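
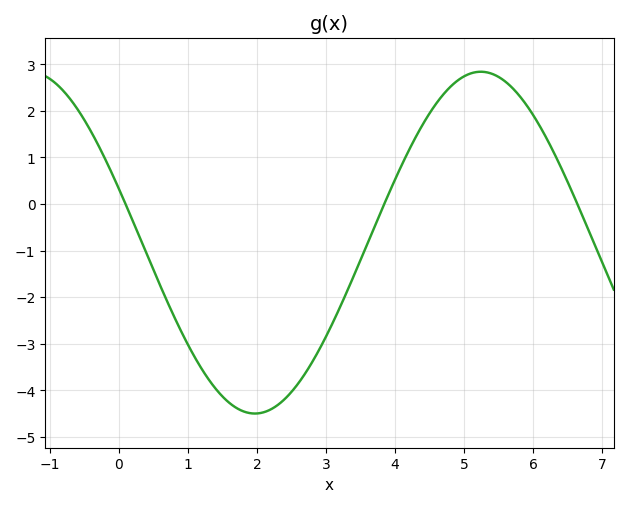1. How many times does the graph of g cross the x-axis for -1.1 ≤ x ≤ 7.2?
3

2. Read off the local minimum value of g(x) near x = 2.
-4.5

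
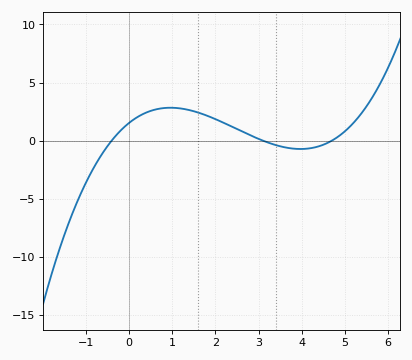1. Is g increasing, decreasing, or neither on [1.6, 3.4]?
decreasing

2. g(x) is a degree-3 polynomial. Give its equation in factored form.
y = 0.26(x + 0.4)(x - 3.1)(x - 4.7)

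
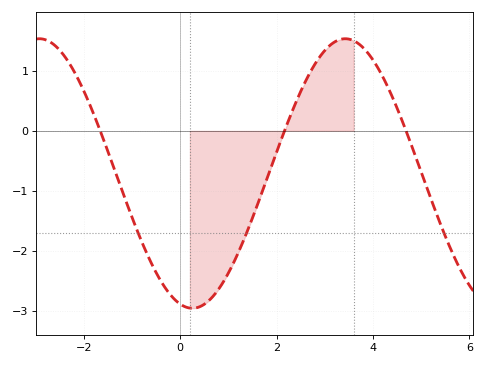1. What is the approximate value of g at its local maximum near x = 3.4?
1.5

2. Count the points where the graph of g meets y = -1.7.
3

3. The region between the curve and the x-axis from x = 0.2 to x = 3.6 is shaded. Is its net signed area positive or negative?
negative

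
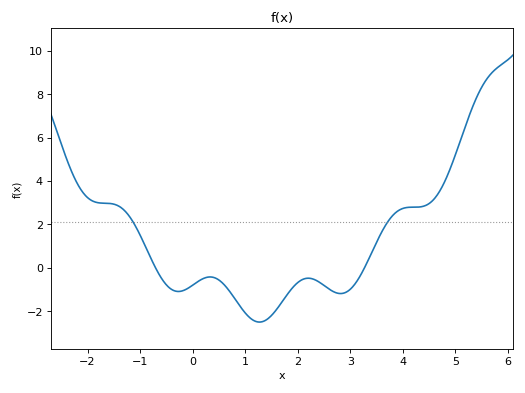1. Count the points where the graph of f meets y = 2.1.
2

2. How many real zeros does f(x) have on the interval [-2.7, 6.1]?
2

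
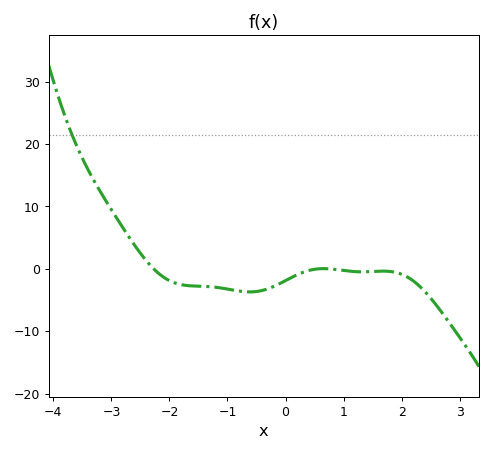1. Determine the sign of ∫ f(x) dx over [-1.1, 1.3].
negative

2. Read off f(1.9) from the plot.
-1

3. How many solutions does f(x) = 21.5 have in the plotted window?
1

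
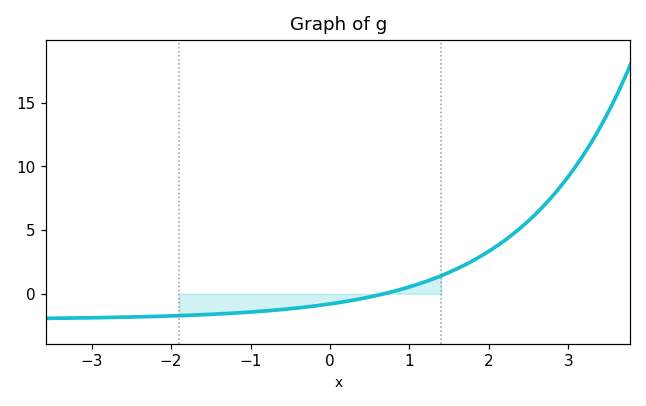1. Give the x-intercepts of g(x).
0.7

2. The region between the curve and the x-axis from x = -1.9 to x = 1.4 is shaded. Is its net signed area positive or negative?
negative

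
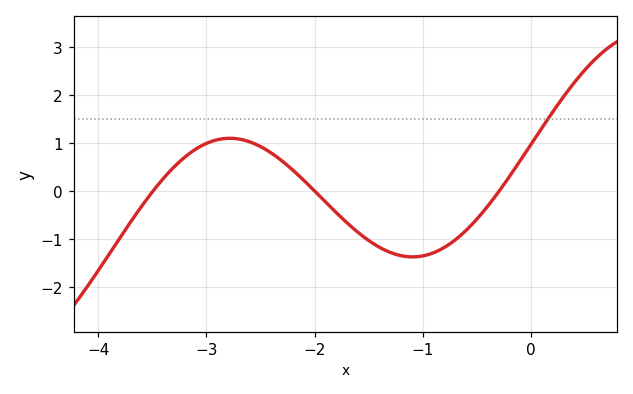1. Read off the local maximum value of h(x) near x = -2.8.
1.1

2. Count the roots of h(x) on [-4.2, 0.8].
3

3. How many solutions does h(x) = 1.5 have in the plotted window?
1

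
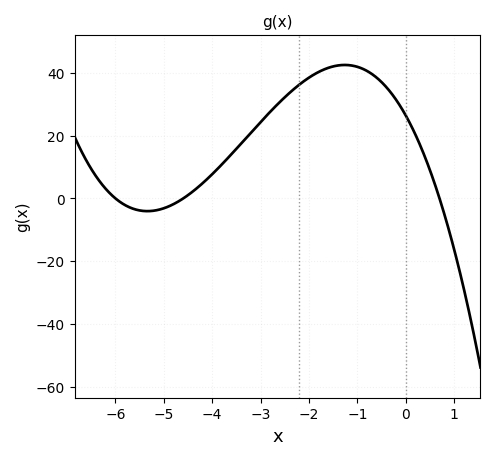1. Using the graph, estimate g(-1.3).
42.5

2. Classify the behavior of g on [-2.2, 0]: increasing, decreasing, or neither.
neither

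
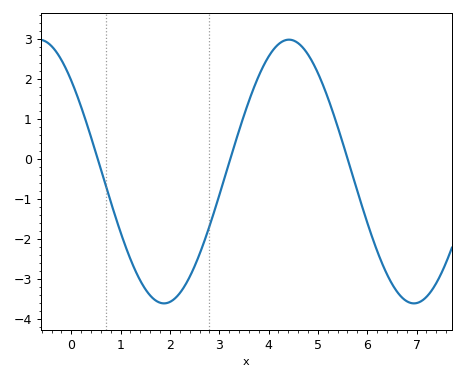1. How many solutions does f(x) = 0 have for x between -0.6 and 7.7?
3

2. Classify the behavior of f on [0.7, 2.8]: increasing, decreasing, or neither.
neither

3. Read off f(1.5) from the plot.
-3.2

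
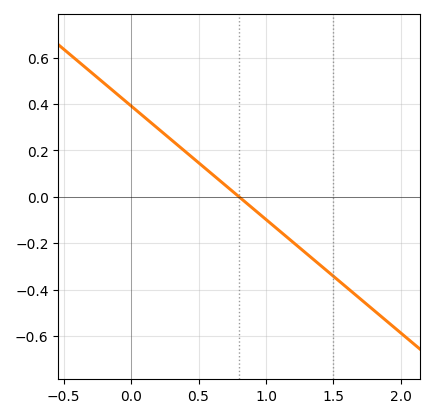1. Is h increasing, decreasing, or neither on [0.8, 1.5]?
decreasing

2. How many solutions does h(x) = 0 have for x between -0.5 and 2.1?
1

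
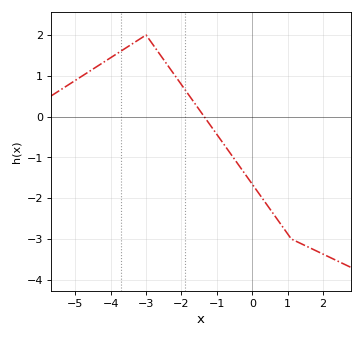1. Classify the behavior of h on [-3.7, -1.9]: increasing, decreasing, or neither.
neither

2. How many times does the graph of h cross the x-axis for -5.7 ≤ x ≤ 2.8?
1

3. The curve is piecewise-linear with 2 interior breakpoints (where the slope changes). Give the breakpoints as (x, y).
(-3, 2); (1.1, -3)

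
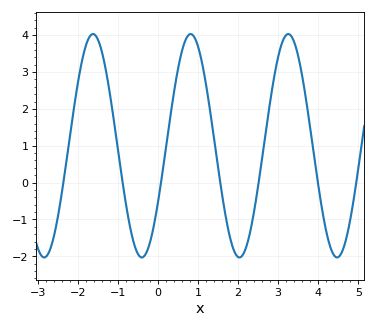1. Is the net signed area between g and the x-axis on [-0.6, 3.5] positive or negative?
positive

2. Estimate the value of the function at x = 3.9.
0.706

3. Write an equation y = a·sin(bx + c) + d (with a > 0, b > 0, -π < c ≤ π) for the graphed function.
y = 3.03sin(2.58x - 0.54) + 1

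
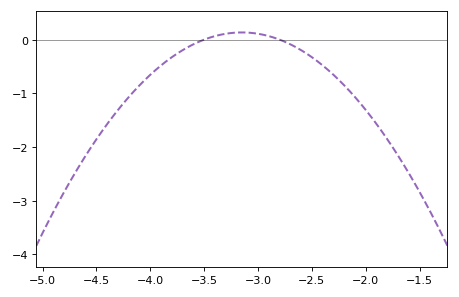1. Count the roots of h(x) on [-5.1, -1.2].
2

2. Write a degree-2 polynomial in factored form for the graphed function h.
y = -1.09(x + 3.5)(x + 2.8)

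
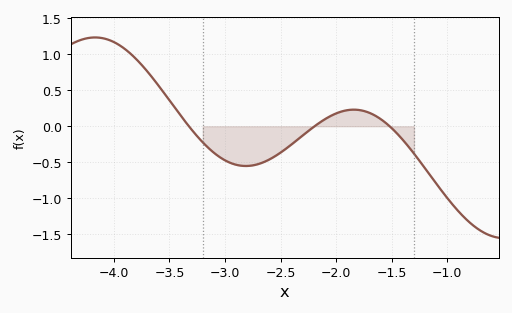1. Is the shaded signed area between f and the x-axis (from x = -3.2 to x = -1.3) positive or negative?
negative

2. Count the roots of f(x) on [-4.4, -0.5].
3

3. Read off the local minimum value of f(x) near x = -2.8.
-0.55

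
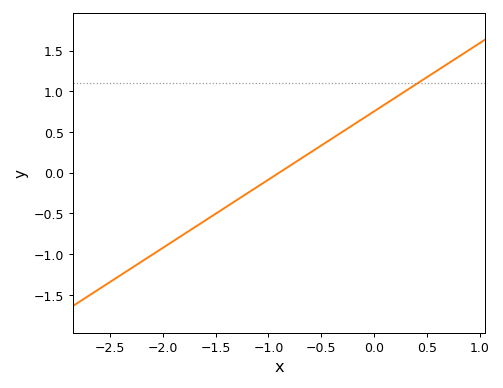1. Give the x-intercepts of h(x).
-0.9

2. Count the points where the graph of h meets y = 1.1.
1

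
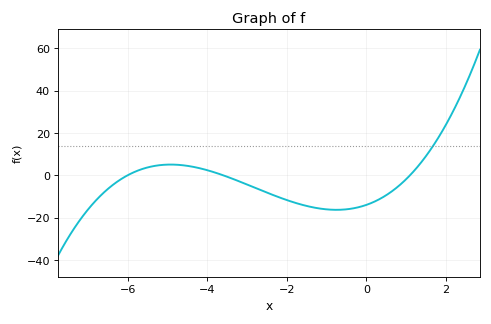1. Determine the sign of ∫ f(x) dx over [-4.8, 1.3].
negative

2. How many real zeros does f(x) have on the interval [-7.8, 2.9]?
3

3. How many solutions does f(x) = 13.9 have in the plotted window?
1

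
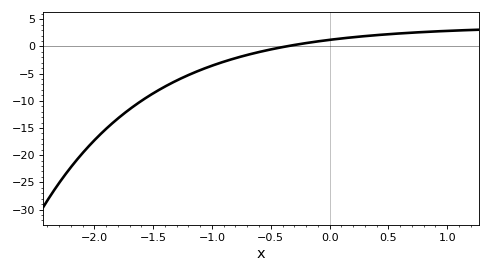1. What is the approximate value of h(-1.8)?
-13.5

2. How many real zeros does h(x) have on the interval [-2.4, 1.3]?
1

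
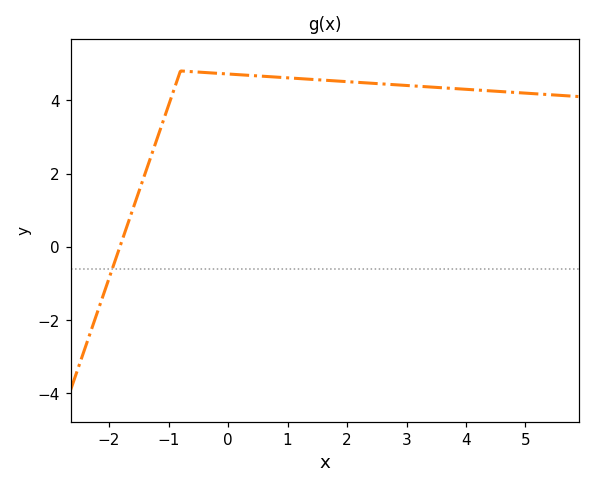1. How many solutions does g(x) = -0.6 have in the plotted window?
1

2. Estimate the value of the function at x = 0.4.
4.6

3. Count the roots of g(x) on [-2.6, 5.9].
1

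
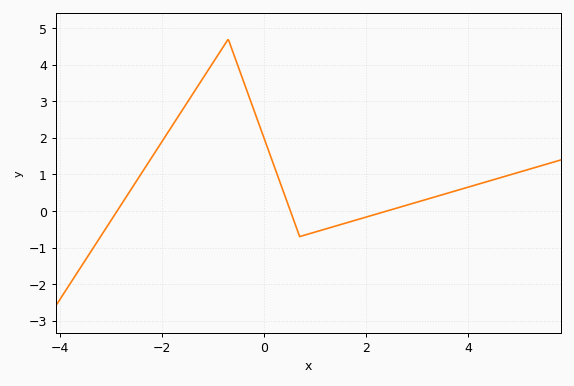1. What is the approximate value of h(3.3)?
0.4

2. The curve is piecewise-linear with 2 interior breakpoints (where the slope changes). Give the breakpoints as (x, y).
(-0.7, 4.7); (0.7, -0.7)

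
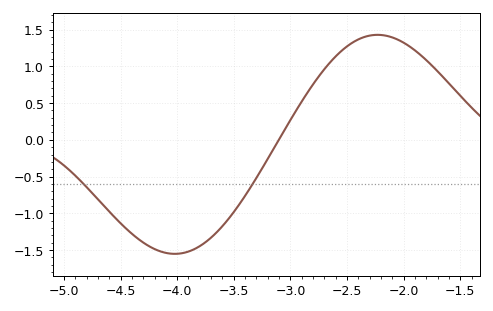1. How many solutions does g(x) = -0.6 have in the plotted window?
2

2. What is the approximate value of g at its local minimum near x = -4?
-1.55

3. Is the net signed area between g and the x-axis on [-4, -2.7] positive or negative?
negative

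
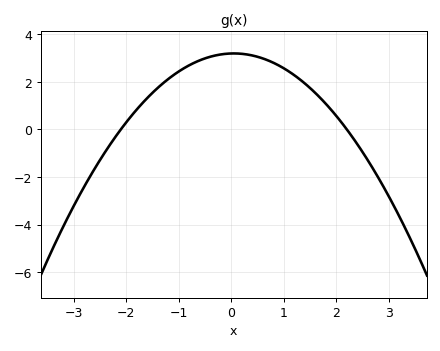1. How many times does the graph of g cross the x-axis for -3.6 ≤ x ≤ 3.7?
2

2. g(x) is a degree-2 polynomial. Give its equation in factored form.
y = -0.69(x + 2.1)(x - 2.2)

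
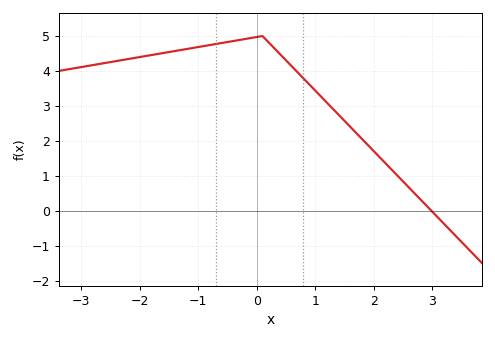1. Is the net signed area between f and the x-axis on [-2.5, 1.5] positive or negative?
positive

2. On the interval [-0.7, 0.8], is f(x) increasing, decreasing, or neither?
neither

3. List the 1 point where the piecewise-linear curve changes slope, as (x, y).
(0.1, 5)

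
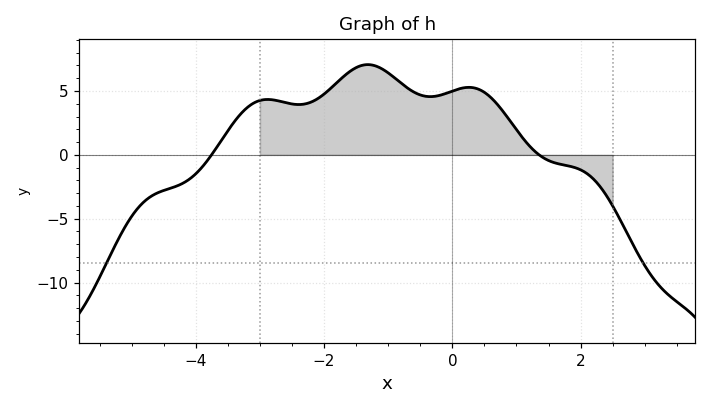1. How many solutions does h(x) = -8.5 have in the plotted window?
2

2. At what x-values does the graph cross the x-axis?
-3.75, 1.35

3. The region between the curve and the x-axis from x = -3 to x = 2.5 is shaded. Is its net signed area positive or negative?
positive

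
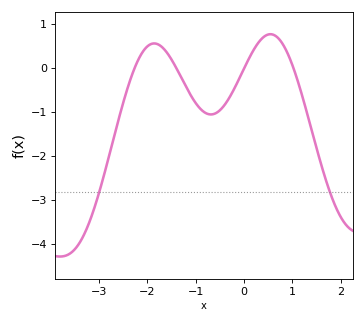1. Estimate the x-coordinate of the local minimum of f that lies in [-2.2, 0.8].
-0.686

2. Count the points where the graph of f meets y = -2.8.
2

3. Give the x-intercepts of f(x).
-2.27, -1.4, 0, 1.02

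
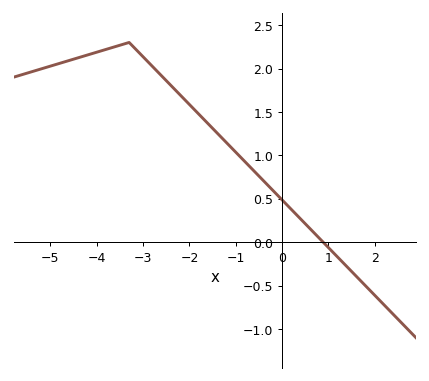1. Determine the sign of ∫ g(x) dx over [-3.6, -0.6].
positive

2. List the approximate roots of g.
0.889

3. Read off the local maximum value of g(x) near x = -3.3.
2.3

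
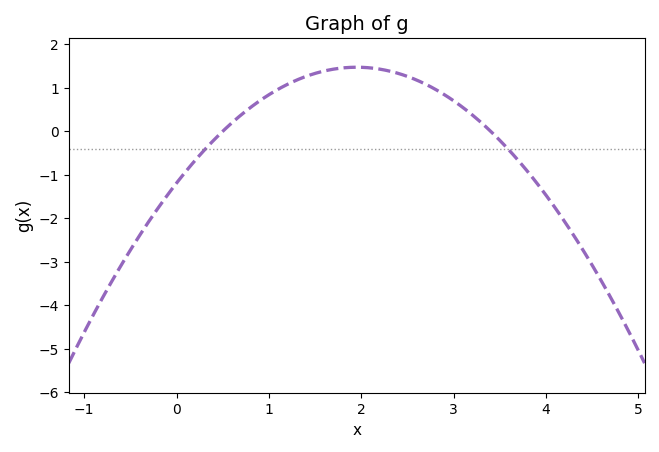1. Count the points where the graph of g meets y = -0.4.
2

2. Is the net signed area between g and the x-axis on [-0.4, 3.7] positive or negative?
positive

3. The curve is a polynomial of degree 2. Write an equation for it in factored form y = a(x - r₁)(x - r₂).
y = -0.7(x - 0.5)(x - 3.4)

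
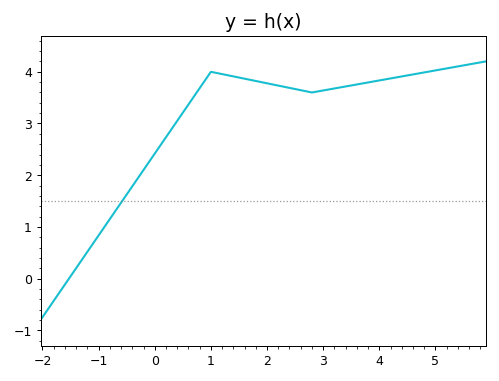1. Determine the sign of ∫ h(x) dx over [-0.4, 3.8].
positive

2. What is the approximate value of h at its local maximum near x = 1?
4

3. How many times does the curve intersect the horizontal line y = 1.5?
1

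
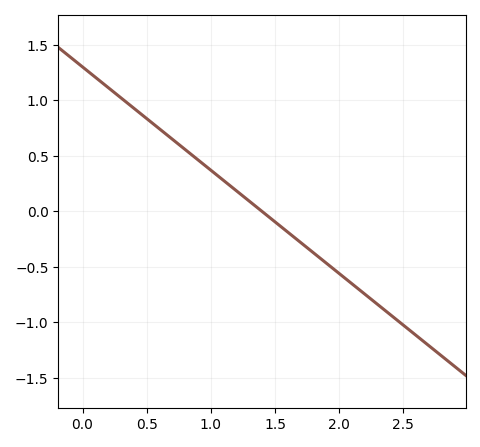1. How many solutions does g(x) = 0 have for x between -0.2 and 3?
1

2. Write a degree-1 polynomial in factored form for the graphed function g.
y = -0.93(x - 1.4)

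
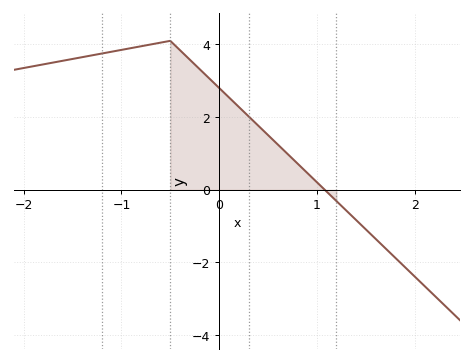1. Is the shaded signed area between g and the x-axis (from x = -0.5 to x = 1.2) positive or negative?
positive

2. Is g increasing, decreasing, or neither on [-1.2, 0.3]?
neither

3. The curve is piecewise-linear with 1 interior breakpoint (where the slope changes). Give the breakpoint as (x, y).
(-0.5, 4.1)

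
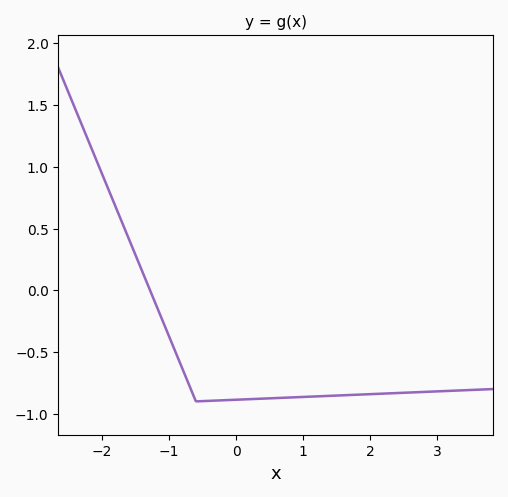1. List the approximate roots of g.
-1.28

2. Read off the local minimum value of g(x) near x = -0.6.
-0.9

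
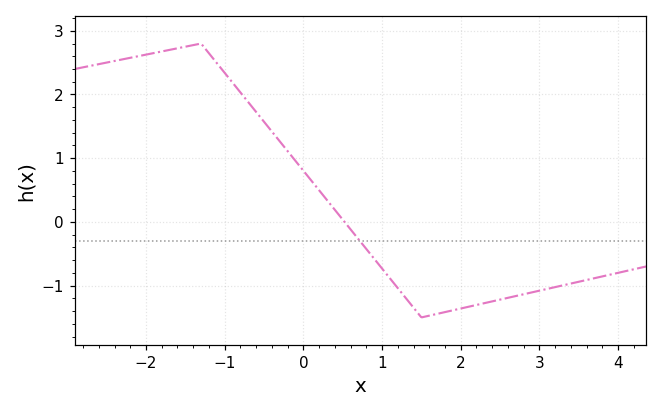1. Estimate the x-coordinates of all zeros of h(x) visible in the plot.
0.523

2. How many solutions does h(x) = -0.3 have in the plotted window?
1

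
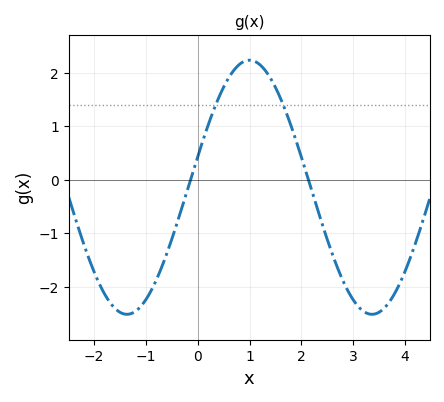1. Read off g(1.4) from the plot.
1.91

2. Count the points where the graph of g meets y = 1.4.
2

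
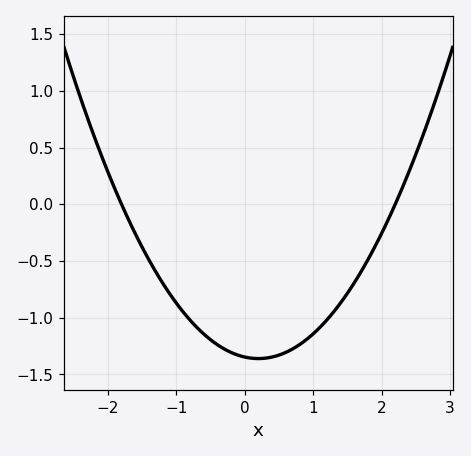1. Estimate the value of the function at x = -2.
0.286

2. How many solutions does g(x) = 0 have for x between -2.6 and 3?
2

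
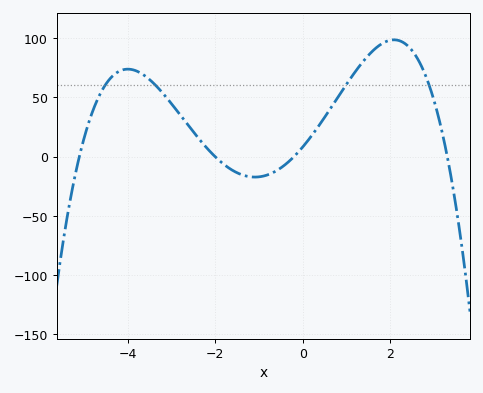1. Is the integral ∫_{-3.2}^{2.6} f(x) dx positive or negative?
positive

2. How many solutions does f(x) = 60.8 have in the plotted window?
4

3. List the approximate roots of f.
-5.1, -2, -0.2, 3.3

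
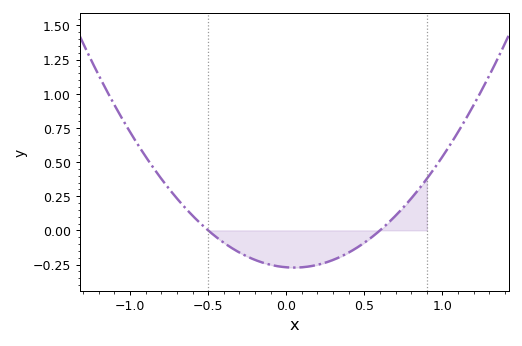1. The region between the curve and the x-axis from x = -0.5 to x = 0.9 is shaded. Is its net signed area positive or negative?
negative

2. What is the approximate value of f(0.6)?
0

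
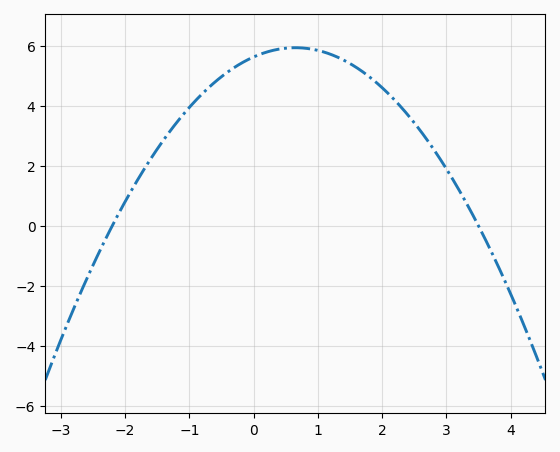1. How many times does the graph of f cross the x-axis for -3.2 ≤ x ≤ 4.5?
2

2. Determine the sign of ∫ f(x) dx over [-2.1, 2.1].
positive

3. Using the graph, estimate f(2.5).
3.43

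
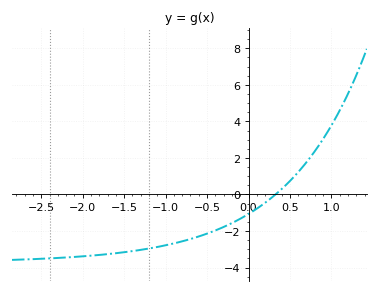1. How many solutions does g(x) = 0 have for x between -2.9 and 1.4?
1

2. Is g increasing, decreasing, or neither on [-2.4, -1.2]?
increasing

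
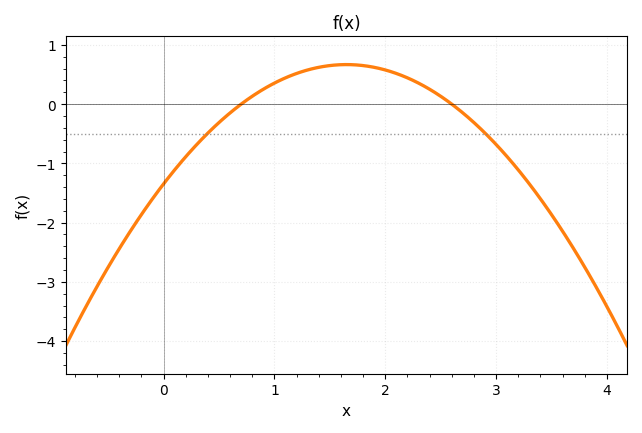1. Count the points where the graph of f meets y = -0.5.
2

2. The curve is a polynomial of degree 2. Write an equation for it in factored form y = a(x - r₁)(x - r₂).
y = -0.74(x - 0.7)(x - 2.6)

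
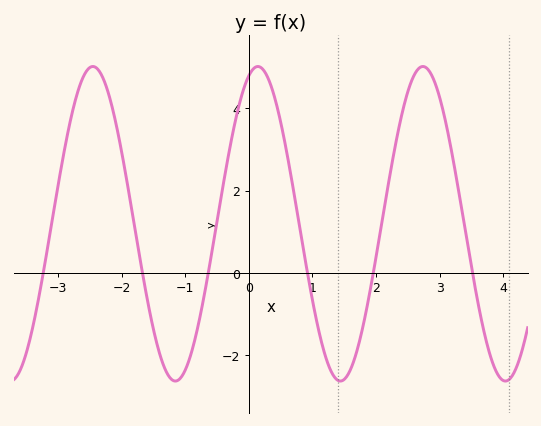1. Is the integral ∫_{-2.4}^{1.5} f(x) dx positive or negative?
positive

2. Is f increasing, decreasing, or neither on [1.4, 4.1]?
neither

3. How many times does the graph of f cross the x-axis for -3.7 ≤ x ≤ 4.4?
6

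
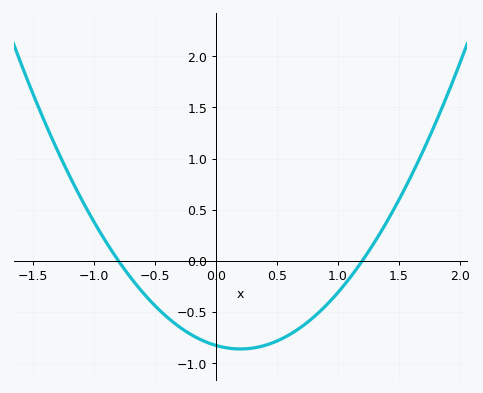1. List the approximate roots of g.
-0.8, 1.2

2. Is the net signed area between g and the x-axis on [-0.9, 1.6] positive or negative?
negative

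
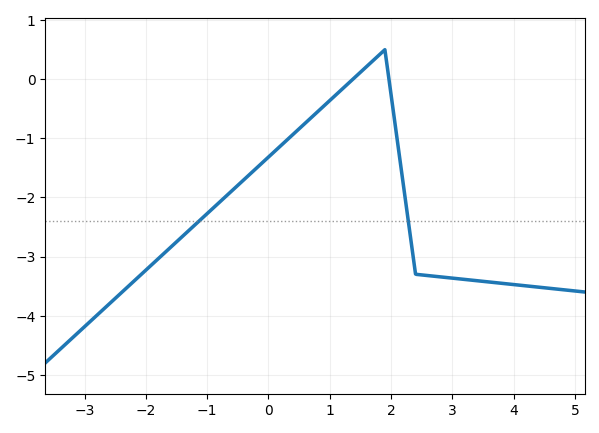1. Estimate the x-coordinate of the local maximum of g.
2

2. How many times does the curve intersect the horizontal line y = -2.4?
2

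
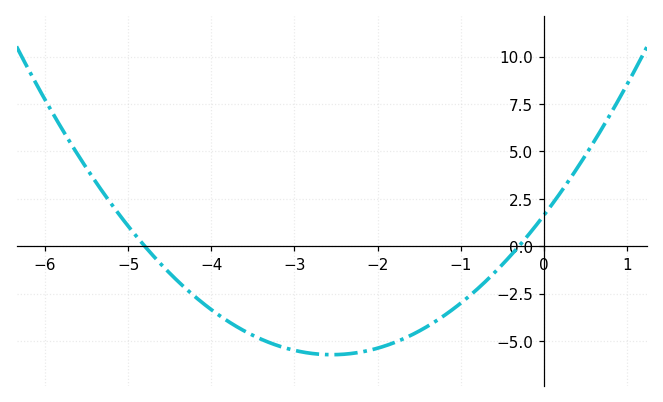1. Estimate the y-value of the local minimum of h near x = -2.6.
-5.72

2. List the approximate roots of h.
-4.8, -0.3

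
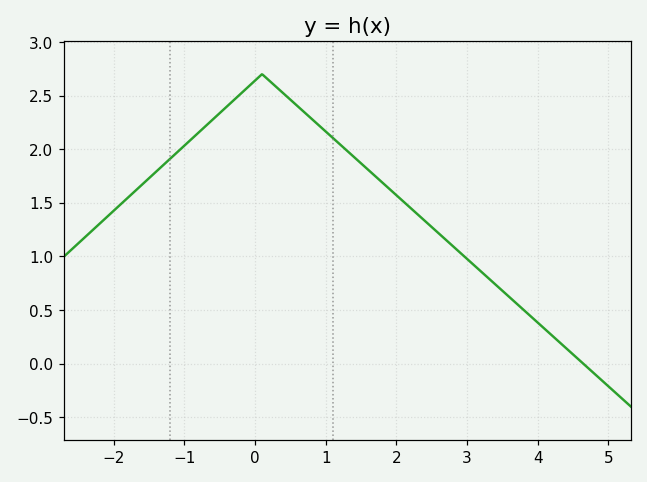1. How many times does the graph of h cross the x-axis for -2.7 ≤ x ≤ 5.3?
1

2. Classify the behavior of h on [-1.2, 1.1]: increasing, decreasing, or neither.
neither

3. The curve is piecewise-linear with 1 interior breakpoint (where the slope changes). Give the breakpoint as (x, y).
(0.1, 2.7)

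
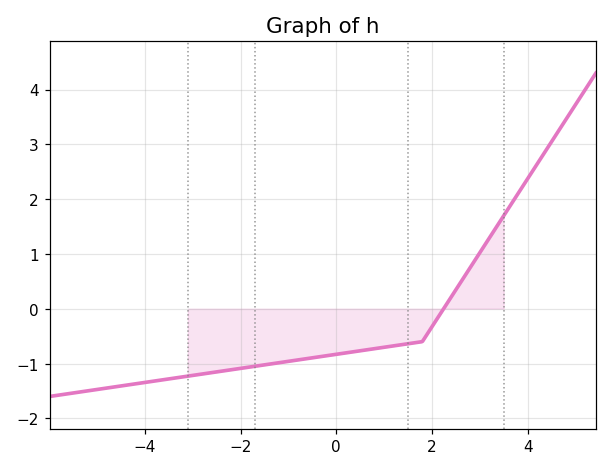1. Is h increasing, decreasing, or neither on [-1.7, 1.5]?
increasing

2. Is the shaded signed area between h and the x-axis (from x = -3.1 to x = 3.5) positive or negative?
negative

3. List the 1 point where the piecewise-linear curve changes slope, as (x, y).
(1.8, -0.6)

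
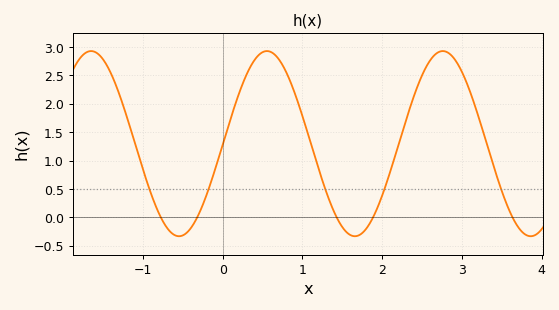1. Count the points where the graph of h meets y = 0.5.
5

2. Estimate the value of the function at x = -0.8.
0.074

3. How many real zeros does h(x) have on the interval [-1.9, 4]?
5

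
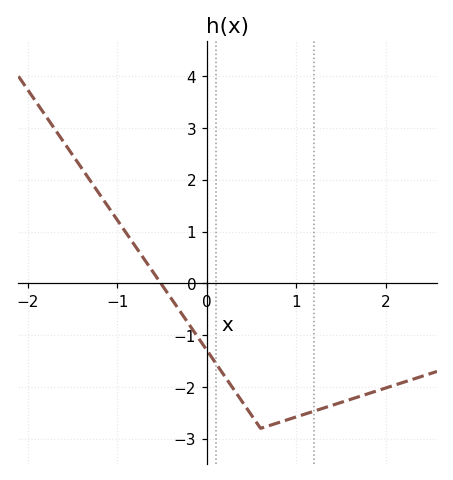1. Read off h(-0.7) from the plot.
0.471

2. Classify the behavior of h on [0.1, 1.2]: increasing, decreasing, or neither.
neither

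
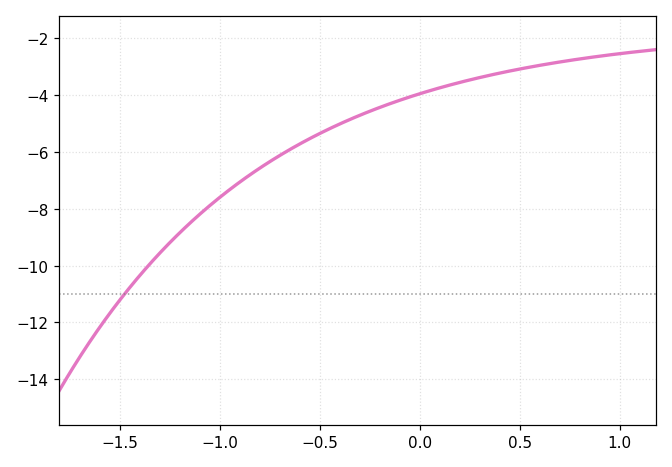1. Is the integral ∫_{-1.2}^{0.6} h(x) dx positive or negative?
negative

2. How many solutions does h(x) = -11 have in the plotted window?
1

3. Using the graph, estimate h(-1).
-7.6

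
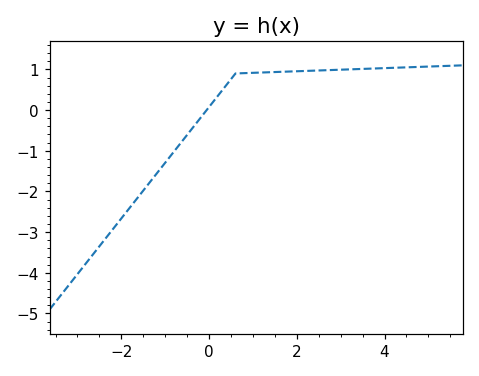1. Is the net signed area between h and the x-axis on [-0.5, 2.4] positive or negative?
positive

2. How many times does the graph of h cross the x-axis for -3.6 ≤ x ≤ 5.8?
1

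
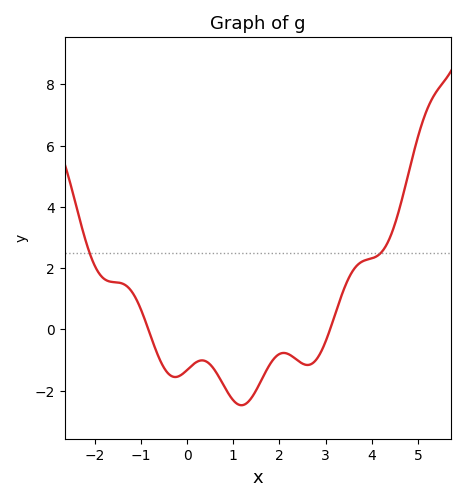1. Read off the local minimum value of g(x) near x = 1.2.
-2.4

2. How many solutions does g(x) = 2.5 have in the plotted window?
2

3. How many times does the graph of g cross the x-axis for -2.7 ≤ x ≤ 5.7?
2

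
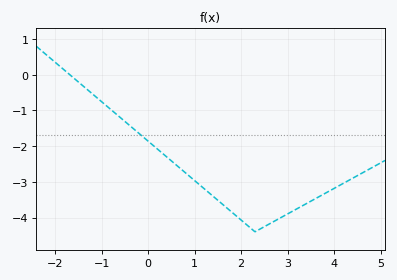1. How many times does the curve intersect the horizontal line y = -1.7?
1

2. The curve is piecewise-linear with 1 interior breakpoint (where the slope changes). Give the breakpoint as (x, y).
(2.3, -4.4)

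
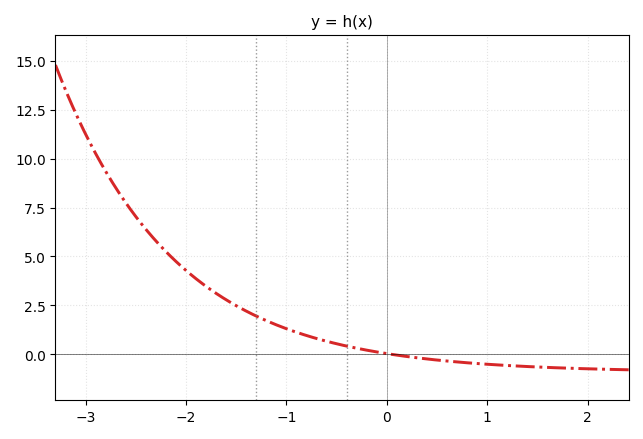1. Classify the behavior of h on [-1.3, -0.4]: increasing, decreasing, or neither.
decreasing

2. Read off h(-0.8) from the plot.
1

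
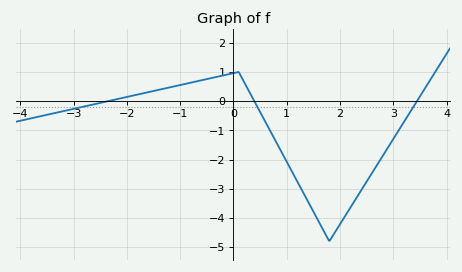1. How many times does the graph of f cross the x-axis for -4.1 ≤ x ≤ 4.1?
3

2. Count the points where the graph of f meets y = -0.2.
3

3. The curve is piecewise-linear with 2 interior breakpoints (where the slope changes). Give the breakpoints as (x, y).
(0.1, 1); (1.8, -4.8)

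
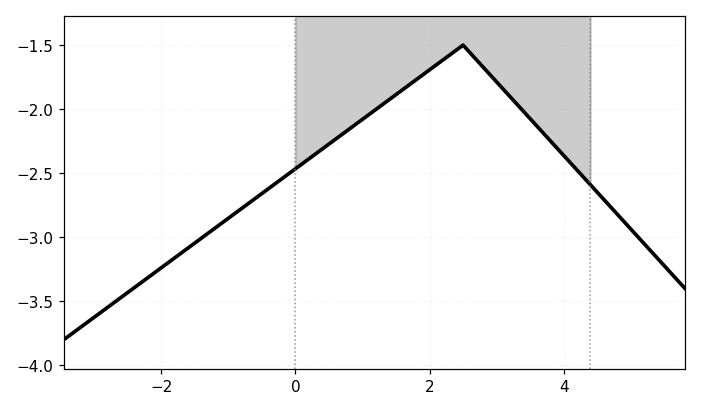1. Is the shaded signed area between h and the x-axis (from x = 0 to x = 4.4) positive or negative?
negative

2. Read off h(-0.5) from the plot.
-2.65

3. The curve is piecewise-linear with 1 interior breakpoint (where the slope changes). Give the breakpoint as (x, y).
(2.5, -1.5)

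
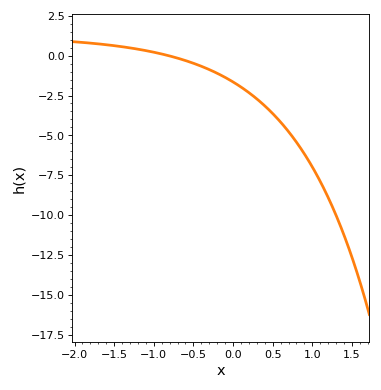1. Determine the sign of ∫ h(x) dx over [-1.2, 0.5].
negative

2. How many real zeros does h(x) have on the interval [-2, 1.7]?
1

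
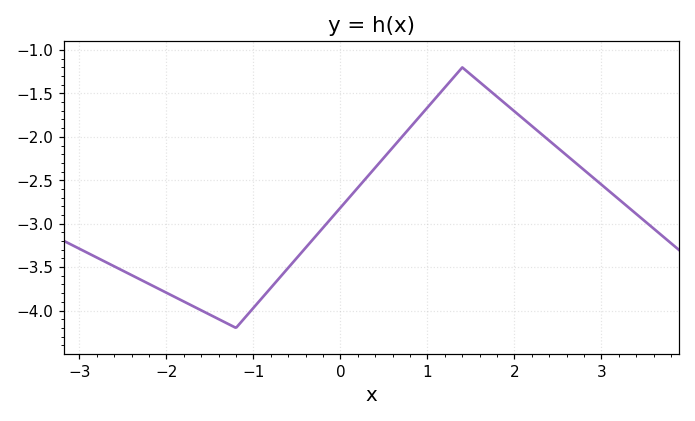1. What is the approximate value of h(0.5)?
-2.24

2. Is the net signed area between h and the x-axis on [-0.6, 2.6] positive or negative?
negative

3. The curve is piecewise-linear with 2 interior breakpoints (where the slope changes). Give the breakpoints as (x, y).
(-1.2, -4.2); (1.4, -1.2)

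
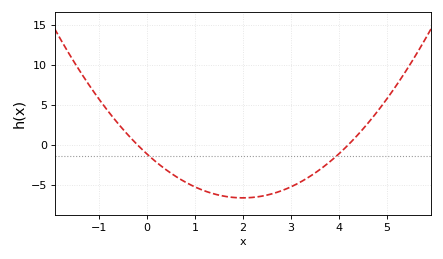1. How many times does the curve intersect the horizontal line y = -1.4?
2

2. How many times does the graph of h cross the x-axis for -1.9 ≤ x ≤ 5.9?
2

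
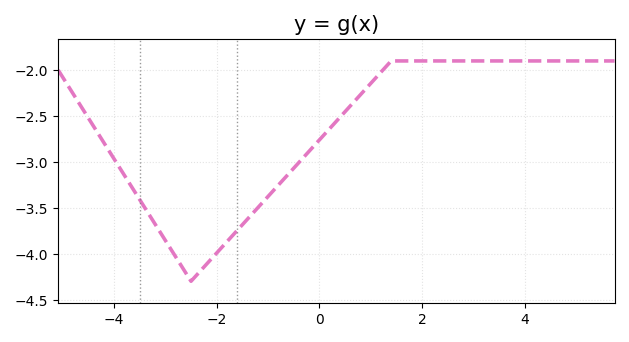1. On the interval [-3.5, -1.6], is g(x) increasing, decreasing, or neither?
neither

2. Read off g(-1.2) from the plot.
-3.5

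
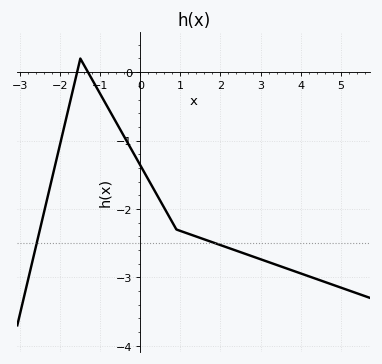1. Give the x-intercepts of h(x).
-1.6, -1.4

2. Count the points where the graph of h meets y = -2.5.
2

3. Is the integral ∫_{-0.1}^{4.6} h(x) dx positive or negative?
negative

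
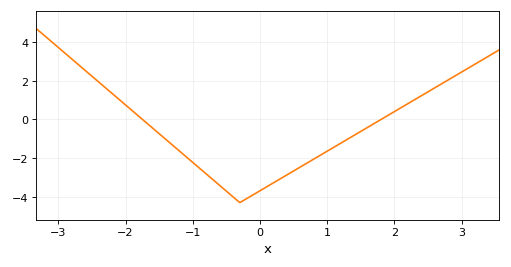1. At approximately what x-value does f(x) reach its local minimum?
-0.301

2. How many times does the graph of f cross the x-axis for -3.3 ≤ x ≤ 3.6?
2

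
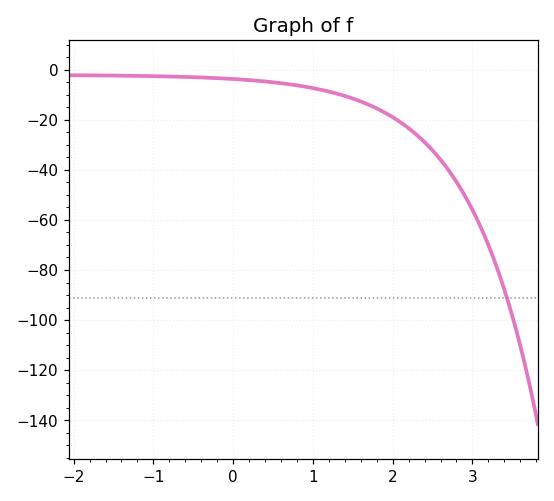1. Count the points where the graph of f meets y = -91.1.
1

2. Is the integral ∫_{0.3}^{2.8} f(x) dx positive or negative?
negative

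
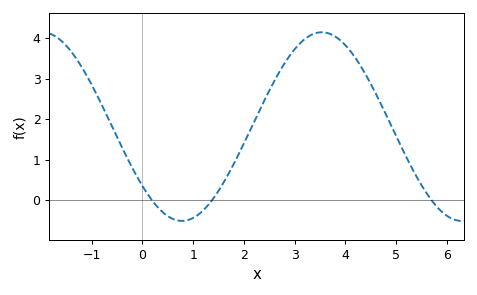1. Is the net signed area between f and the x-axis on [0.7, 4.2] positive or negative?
positive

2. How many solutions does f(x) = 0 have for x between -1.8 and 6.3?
3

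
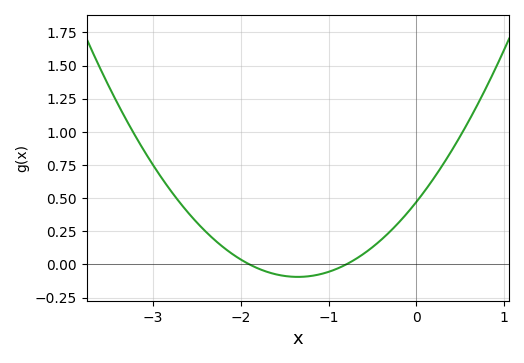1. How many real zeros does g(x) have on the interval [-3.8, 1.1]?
2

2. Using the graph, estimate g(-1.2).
-0.1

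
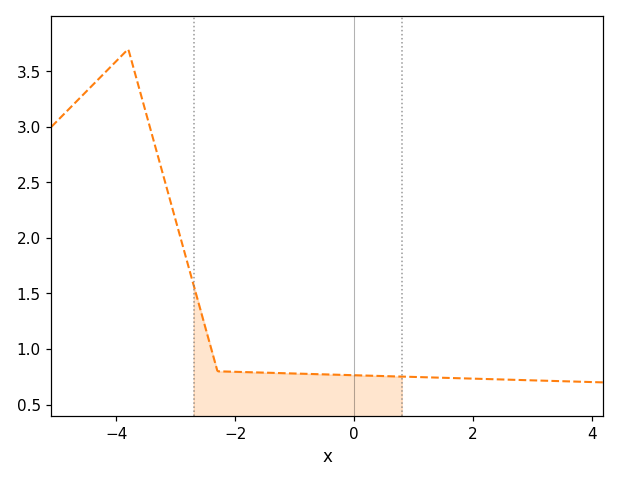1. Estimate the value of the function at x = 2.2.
0.75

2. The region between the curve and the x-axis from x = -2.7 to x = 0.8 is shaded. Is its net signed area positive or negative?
positive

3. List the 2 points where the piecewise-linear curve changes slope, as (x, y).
(-3.8, 3.7); (-2.3, 0.8)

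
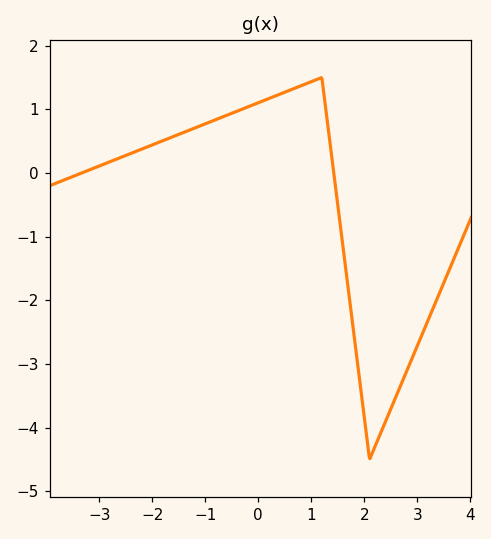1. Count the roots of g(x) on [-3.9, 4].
2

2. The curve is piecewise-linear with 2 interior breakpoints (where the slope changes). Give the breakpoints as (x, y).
(1.2, 1.5); (2.1, -4.5)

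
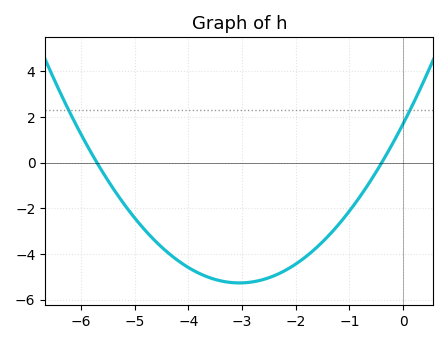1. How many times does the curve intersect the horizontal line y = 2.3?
2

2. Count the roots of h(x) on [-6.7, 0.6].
2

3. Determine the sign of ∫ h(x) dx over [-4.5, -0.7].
negative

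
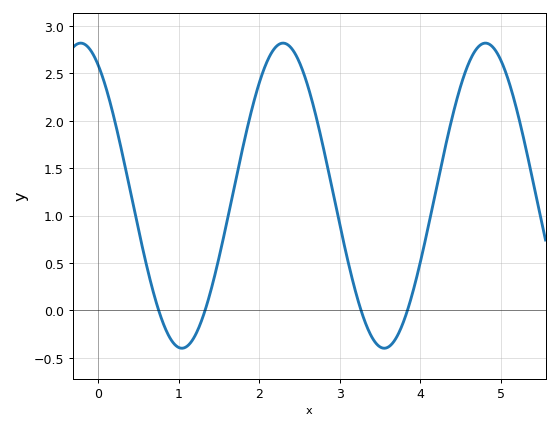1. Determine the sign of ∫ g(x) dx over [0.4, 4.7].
positive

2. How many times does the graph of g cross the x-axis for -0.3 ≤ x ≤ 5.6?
4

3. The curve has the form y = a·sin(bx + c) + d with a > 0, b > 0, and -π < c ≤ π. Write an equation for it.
y = 1.61sin(2.5x + 2.11) + 1.21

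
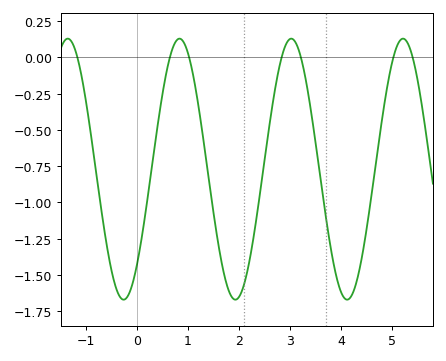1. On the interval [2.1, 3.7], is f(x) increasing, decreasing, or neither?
neither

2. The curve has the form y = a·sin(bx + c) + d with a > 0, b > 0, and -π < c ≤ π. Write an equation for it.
y = 0.9sin(2.87x - 0.832) - 0.77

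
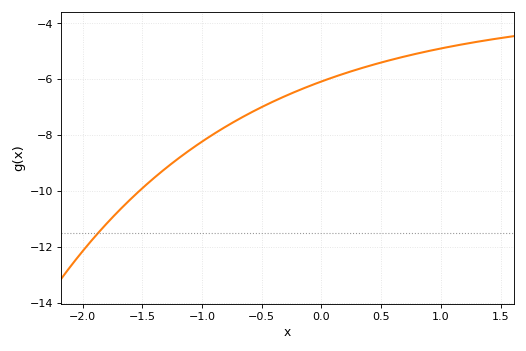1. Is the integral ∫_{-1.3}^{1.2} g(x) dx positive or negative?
negative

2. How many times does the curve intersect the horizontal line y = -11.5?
1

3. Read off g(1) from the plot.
-4.9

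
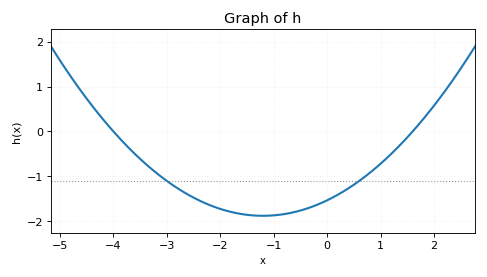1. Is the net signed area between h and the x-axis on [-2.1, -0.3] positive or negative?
negative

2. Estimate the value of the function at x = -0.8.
-1.84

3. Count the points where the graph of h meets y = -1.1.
2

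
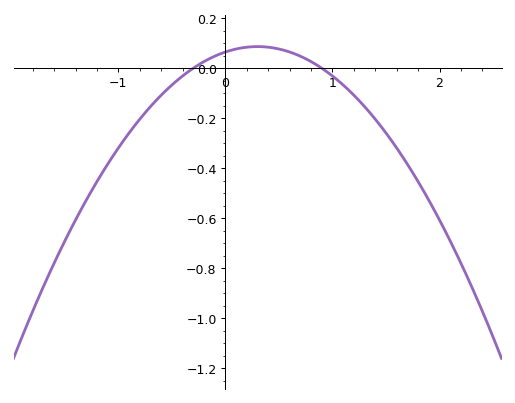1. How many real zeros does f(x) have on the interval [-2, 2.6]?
2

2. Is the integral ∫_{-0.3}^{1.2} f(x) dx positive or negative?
positive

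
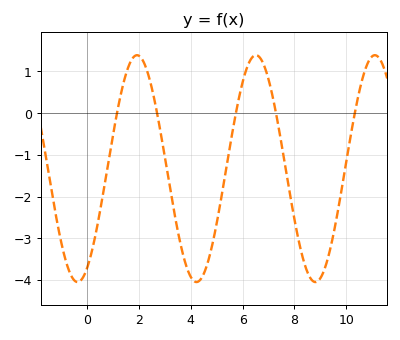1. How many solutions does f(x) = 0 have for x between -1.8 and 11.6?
5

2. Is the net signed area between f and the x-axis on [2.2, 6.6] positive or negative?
negative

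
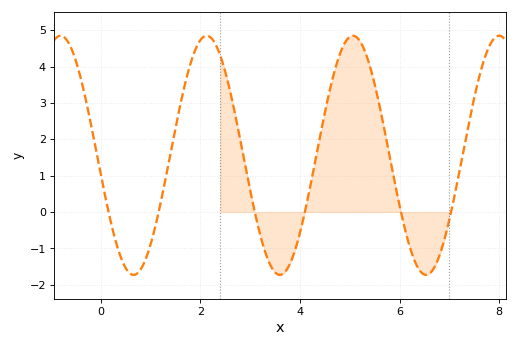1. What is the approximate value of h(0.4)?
-1.24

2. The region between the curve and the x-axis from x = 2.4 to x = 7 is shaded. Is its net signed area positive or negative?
positive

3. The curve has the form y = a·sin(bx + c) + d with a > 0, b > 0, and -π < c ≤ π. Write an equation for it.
y = 3.29sin(2.14x - 2.98) + 1.56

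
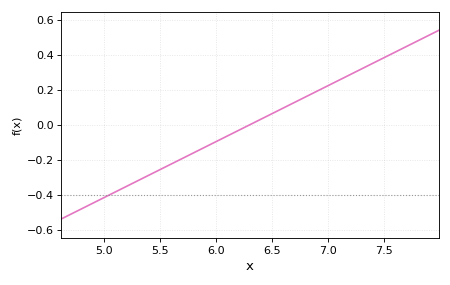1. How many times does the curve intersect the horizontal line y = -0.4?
1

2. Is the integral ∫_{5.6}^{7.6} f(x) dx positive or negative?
positive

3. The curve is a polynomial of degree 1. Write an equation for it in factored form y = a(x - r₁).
y = 0.32(x - 6.3)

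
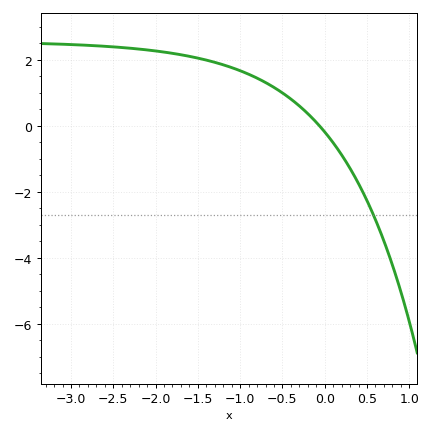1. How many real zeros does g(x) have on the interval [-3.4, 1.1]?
1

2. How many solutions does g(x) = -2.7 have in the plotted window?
1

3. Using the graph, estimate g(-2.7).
2.4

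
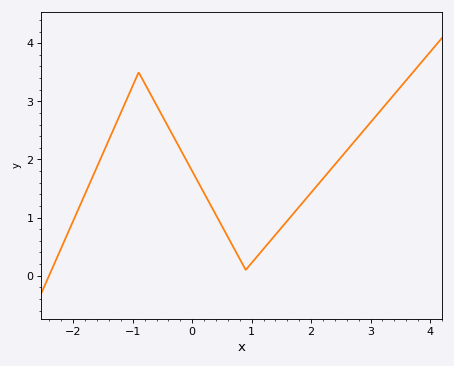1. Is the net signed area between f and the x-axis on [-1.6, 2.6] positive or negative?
positive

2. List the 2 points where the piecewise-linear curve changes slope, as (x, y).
(-0.9, 3.5); (0.9, 0.1)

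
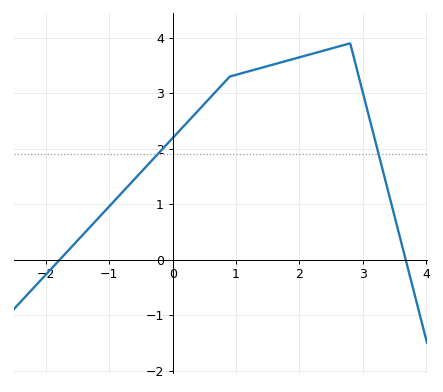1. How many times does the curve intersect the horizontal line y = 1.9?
2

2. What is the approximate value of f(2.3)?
3.74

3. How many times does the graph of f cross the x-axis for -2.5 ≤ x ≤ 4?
2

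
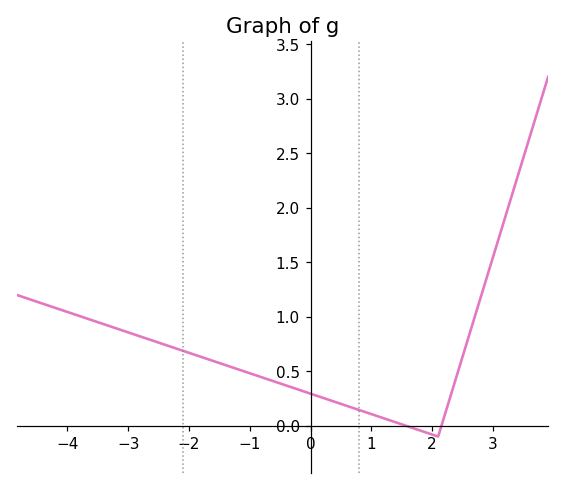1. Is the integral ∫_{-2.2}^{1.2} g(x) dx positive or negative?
positive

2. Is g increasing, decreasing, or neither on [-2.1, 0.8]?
decreasing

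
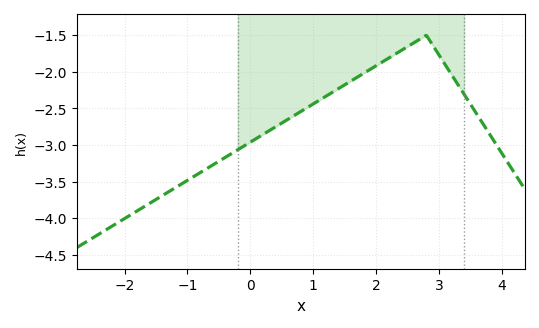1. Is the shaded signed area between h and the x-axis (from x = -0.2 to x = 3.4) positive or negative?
negative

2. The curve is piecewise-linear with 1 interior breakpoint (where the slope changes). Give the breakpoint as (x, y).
(2.8, -1.5)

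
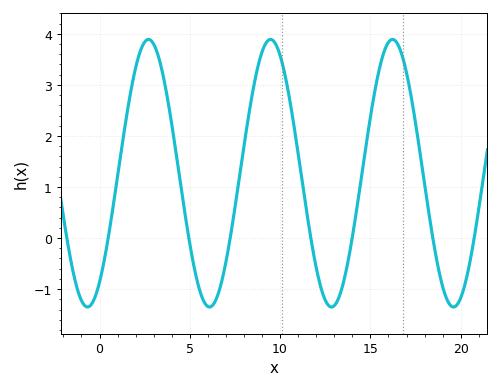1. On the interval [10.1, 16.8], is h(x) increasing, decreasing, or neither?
neither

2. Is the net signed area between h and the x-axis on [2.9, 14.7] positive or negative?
positive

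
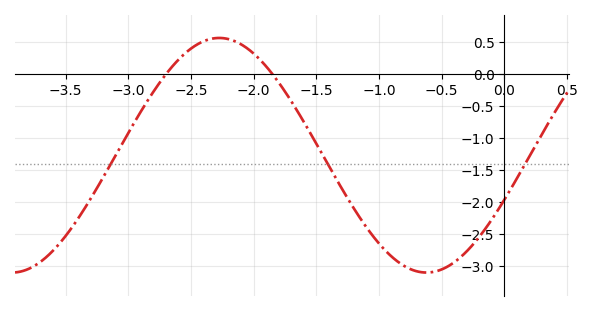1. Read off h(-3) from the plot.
-0.92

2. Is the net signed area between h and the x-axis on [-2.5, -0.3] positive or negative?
negative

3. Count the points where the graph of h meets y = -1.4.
3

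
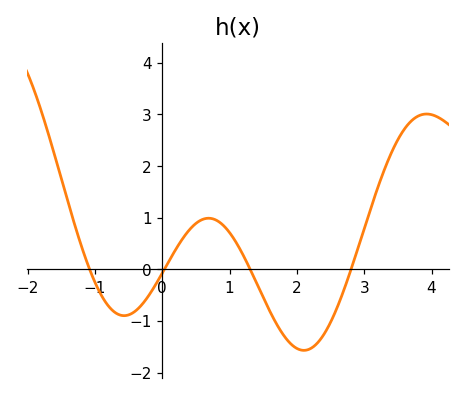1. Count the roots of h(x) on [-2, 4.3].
4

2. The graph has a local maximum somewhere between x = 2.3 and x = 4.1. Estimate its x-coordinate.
3.9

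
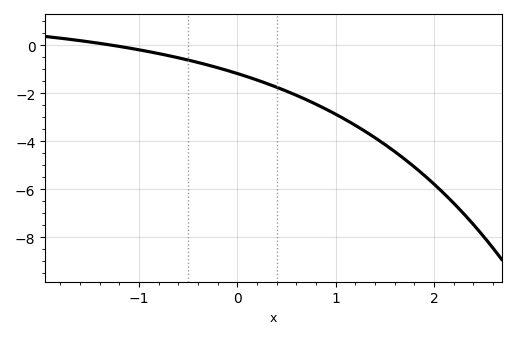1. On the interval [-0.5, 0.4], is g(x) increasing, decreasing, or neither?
decreasing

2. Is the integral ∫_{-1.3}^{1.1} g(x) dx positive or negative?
negative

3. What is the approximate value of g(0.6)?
-2.09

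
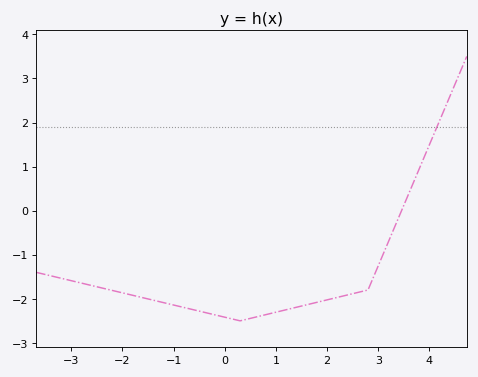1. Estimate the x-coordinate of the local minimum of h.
0.3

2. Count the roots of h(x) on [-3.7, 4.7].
1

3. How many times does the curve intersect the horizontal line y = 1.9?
1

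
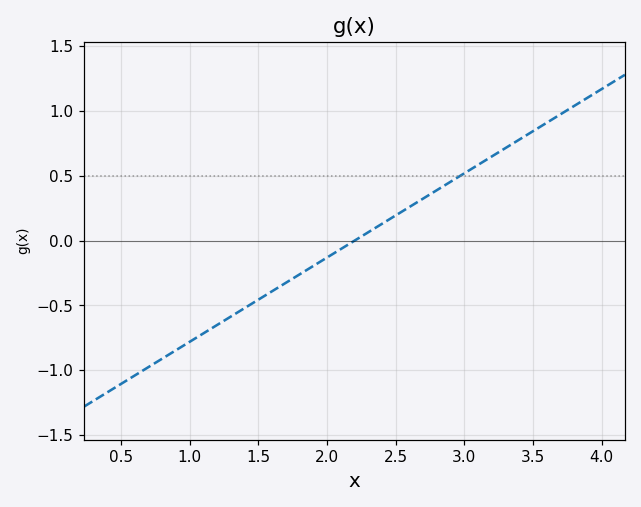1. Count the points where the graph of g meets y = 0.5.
1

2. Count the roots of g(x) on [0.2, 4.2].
1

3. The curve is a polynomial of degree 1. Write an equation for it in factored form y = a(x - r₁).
y = 0.65(x - 2.2)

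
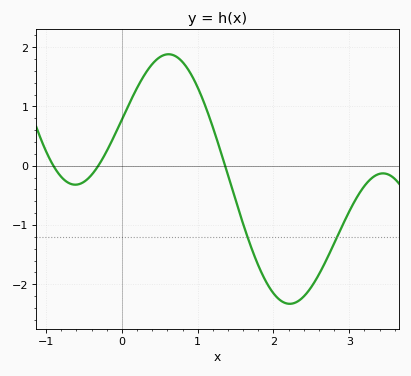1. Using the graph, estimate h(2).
-2.2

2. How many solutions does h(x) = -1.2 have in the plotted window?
2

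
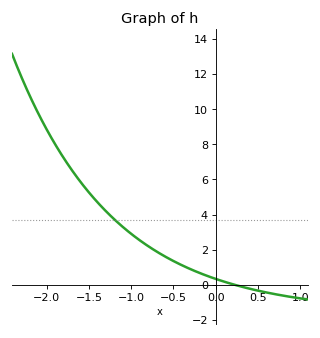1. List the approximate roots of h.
0.228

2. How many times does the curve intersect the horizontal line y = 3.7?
1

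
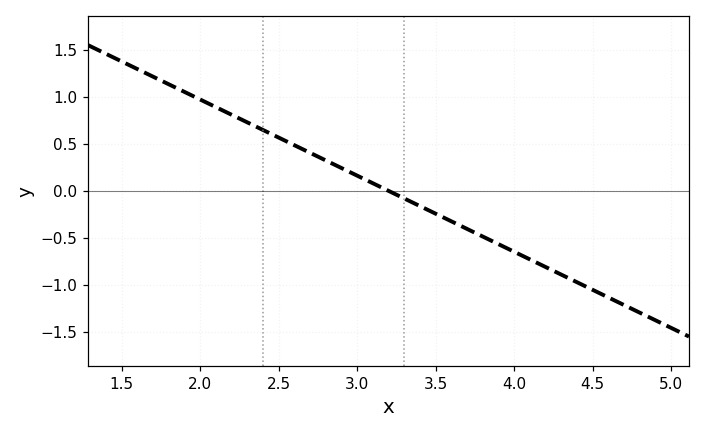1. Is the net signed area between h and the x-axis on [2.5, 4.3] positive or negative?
negative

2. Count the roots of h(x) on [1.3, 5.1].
1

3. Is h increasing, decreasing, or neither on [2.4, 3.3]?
decreasing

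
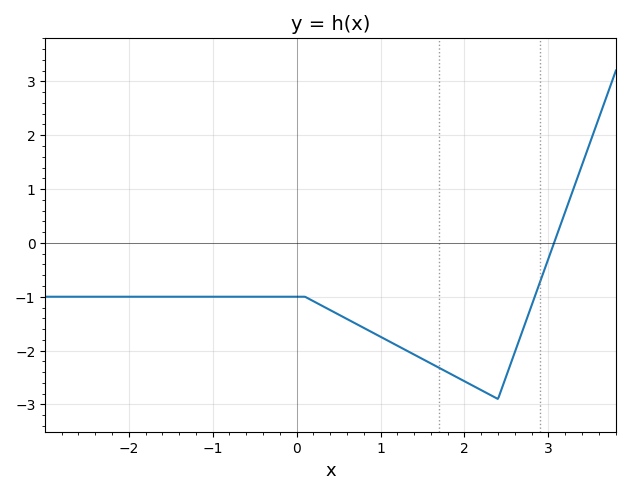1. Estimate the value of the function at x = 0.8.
-1.58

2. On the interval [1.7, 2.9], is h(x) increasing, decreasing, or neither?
neither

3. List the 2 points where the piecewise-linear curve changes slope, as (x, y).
(0.1, -1); (2.4, -2.9)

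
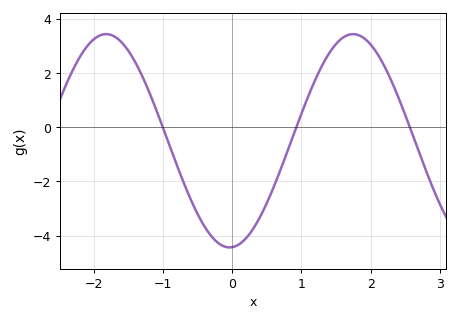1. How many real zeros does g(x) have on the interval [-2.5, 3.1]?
3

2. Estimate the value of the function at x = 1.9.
3.29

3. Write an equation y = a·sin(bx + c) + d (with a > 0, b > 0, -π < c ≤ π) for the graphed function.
y = 3.93sin(1.76x - 1.5) - 0.5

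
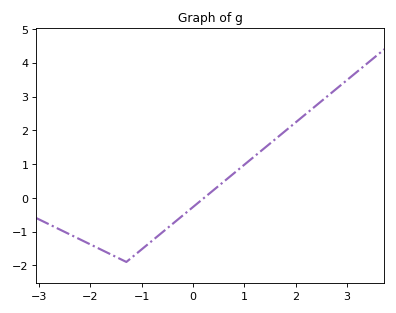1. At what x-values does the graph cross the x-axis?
0.2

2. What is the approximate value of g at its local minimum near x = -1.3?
-1.9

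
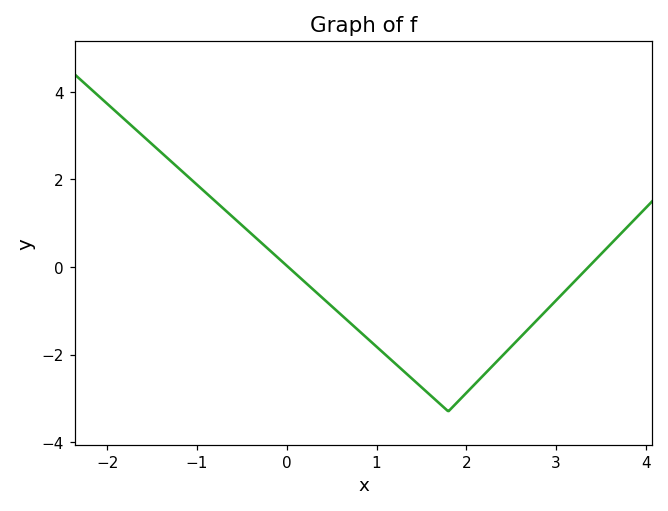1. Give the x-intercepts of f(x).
0, 3.4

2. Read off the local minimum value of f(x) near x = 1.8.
-3.2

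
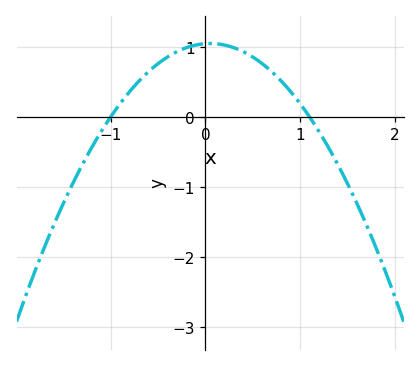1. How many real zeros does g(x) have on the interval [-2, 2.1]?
2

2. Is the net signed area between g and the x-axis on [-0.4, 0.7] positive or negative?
positive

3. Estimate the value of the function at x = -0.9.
0.19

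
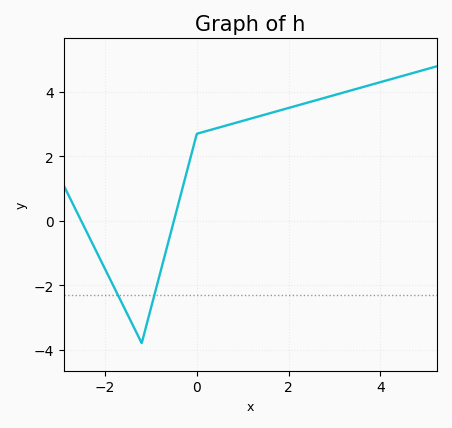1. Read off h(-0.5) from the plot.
0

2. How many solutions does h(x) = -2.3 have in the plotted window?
2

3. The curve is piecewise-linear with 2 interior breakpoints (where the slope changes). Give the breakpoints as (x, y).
(-1.2, -3.8); (0, 2.7)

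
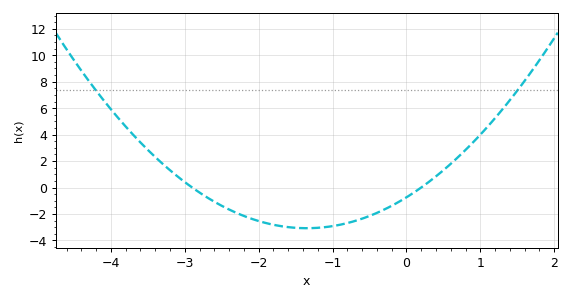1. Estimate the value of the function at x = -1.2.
-3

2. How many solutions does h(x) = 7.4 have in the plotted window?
2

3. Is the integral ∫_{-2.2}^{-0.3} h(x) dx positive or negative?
negative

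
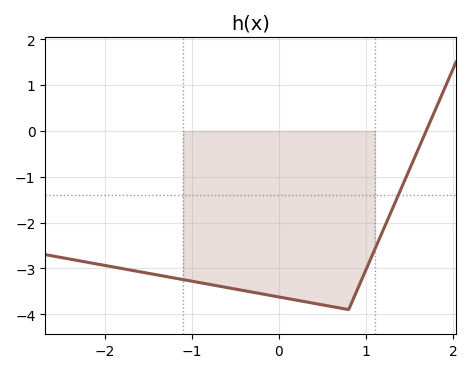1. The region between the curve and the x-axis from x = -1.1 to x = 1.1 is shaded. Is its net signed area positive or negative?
negative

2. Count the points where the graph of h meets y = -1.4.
1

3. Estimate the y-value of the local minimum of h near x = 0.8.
-3.9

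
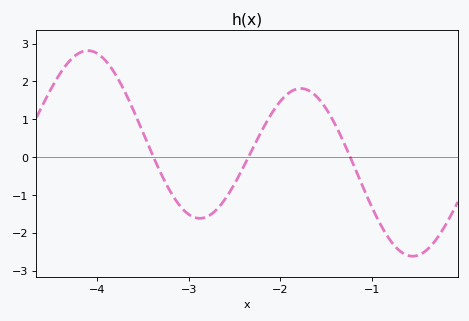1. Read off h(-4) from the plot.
2.74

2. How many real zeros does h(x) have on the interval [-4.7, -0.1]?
3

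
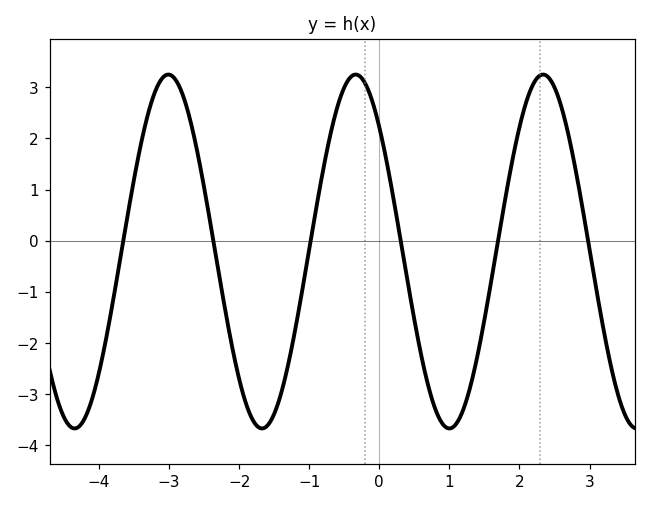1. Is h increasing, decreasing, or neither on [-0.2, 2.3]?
neither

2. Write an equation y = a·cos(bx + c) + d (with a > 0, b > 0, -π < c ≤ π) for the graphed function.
y = 3.46cos(2.35x + 0.792) - 0.21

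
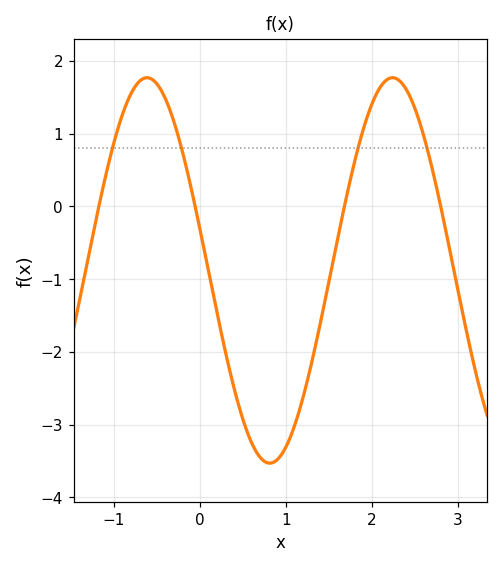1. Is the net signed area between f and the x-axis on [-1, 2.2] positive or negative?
negative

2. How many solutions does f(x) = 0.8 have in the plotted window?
4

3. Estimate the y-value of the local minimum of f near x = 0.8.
-3.53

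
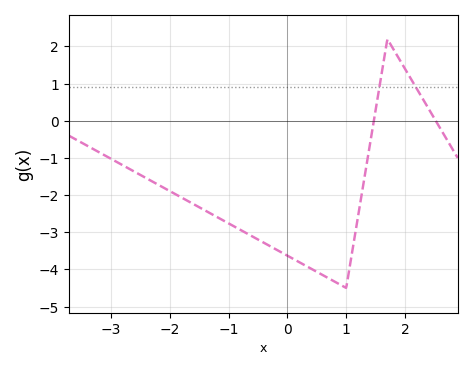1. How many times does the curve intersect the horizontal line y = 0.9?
2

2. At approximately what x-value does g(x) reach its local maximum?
1.7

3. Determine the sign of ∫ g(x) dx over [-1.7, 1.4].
negative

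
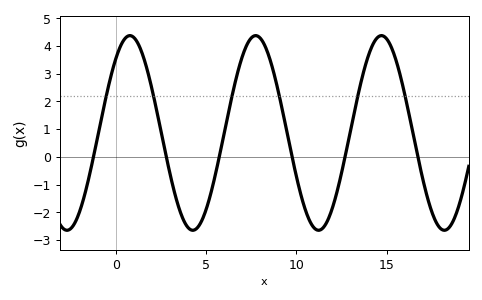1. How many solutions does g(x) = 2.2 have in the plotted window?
6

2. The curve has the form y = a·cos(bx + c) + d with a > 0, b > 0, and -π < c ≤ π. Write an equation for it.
y = 3.51cos(0.9x - 0.68) + 0.86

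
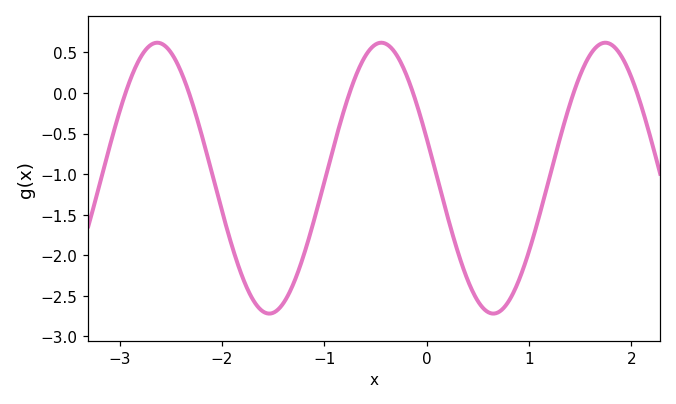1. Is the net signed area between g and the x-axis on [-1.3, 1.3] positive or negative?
negative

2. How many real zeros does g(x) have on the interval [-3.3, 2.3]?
6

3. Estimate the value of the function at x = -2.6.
0.6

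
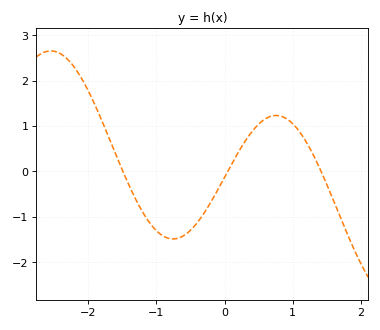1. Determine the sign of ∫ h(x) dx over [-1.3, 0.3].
negative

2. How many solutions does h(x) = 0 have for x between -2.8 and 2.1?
3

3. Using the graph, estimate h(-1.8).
1.11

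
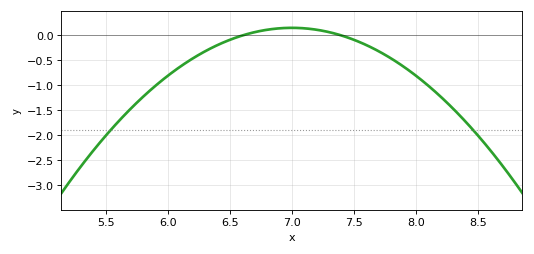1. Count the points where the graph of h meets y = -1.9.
2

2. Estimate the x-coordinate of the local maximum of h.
7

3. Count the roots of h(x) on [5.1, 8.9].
2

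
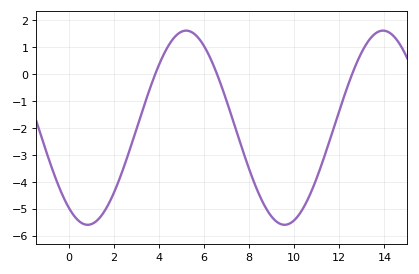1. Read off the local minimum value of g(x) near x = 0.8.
-5.6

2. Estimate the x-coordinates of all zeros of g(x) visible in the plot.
3.8, 6.6, 12.6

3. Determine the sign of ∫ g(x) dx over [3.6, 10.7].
negative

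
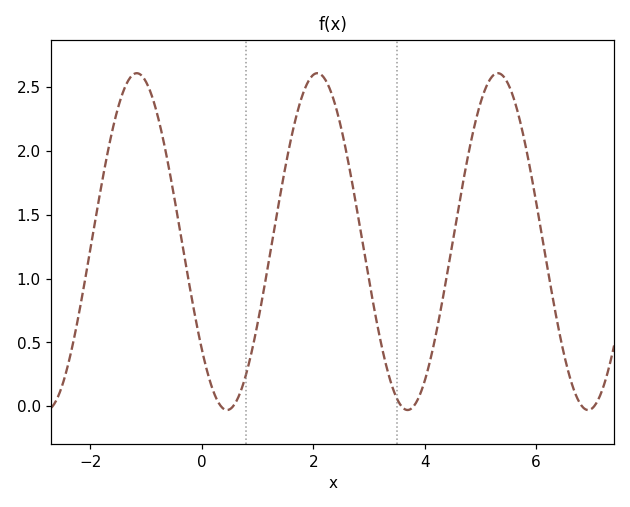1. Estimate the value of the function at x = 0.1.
0.25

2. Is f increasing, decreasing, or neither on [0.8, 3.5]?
neither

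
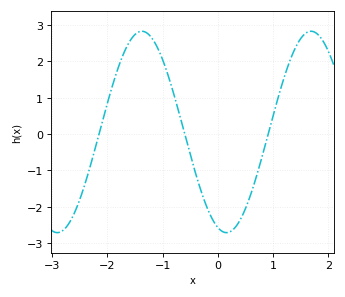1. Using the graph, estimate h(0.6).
-1.64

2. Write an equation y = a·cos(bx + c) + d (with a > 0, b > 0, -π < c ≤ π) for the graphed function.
y = 2.77cos(2.05x + 2.82) + 0.06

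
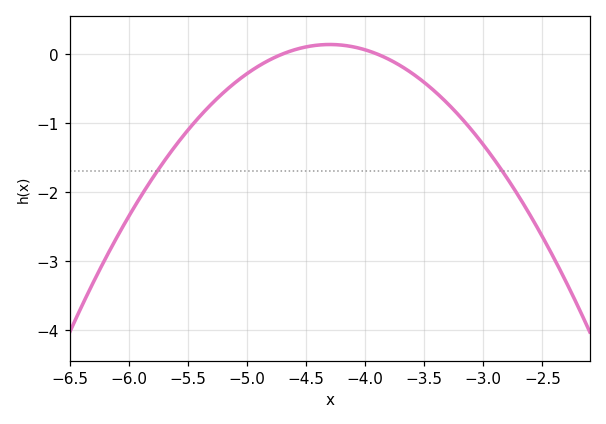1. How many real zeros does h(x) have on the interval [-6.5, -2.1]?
2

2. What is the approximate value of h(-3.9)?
0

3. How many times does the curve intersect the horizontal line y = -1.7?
2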